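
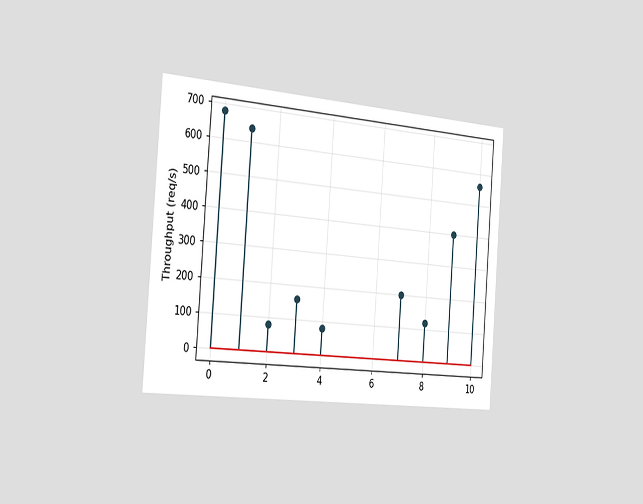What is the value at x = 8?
The chart is tilted about 4° clockwise and viewed slightly from the left. The stem at x=8 reaches 120req/s.

120req/s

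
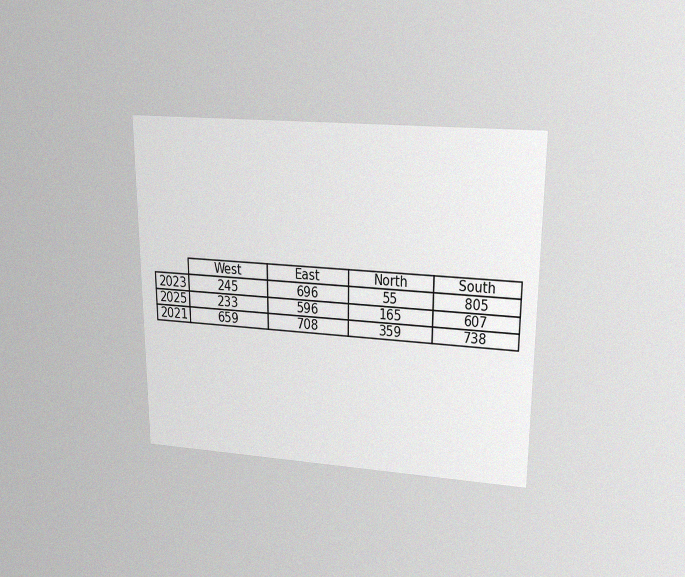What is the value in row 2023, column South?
The chart is viewed slightly from above, with some photo noise. The (2023, South) cell reads 805.

805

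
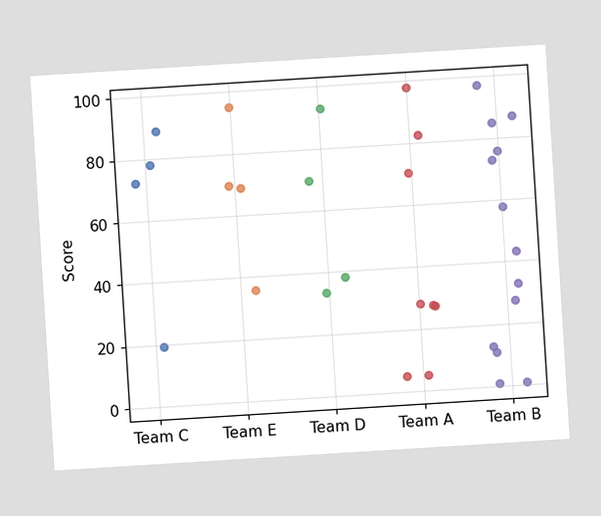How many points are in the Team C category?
4

The chart is tilted about 4° counter-clockwise. Counting the markers in the Team C column gives 4.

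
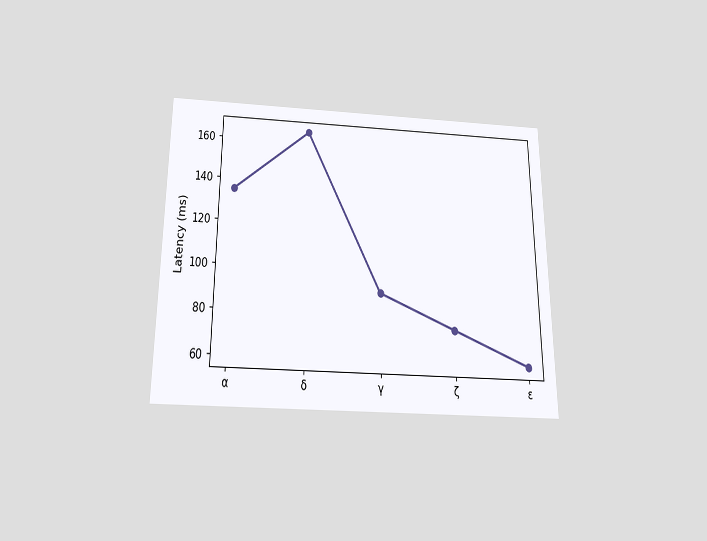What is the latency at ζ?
75ms

The chart is viewed slightly from below. At ζ, the line is at 75ms.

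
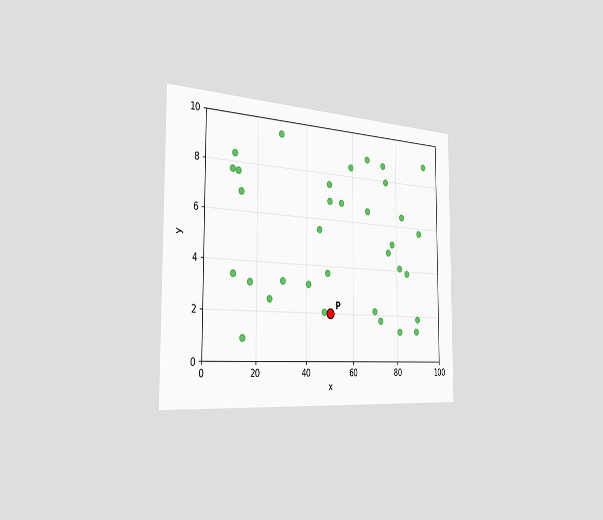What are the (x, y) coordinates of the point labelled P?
The chart is viewed slightly from the left. Following the gridlines from P to each axis, P sits at (50, 2).

(50, 2)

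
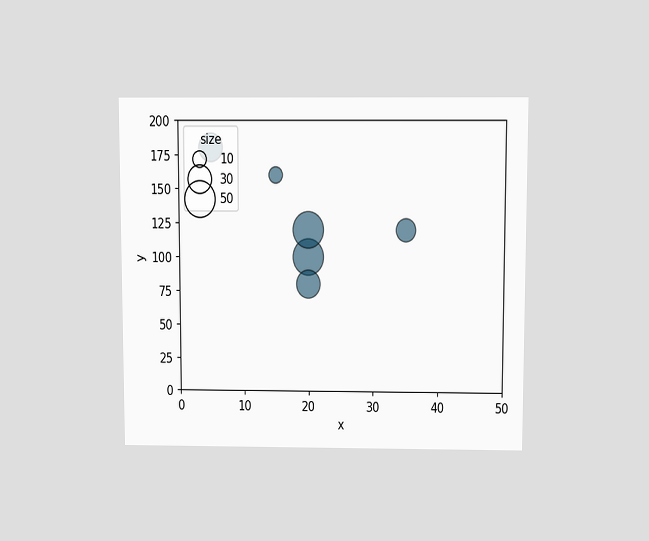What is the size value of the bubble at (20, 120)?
50

The chart is viewed slightly from above. Matching the bubble at (20, 120) against the size legend gives 50.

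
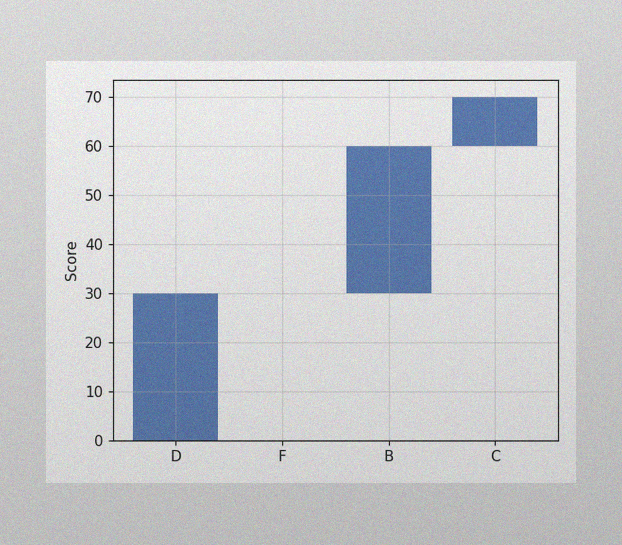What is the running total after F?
30

The image has some photo noise and uneven lighting. After F the running total reaches 30.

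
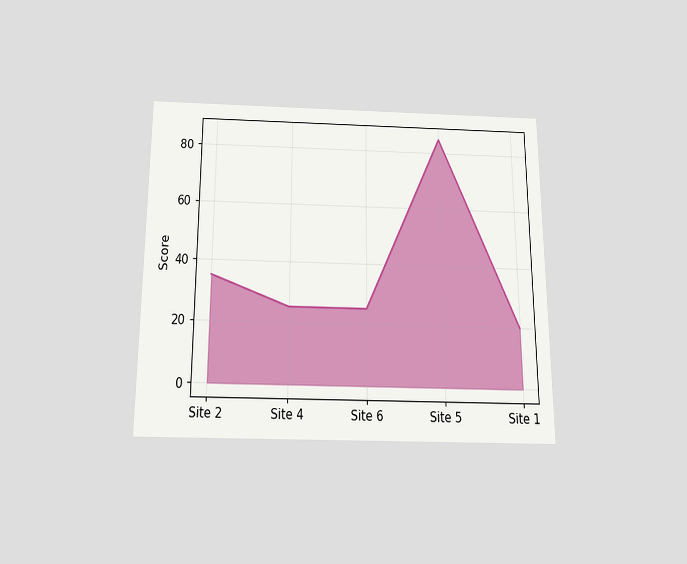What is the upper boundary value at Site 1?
20

The chart is viewed slightly from below. At Site 1 the upper boundary is at 20.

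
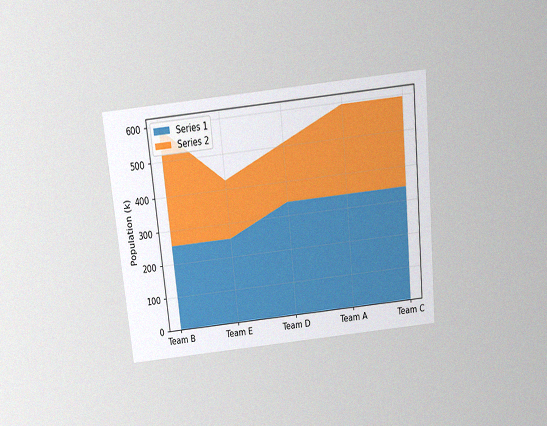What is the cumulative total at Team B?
The chart is tilted about 6° counter-clockwise and viewed slightly from above, with some photo noise. The stacked total at Team B reaches 595k.

595k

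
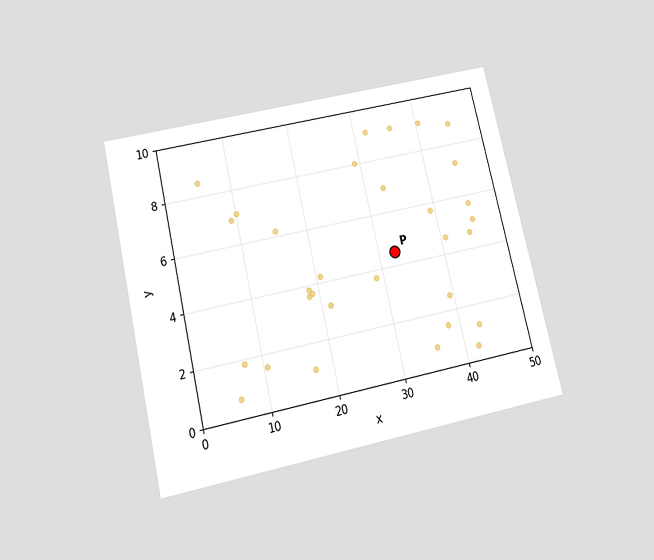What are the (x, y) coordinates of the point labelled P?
The chart is tilted about 13° counter-clockwise and viewed slightly from below. Following the gridlines from P to each axis, P sits at (32.5, 4.5).

(32.5, 4.5)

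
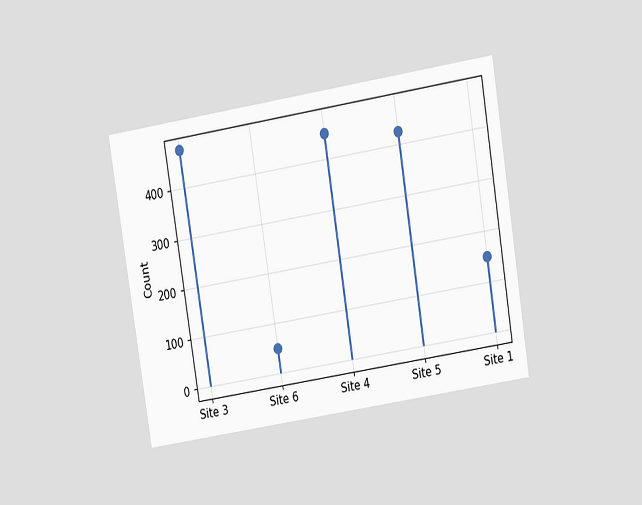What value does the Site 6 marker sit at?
50

The chart is tilted about 9° counter-clockwise and viewed at a slight angle. The Site 6 marker sits at 50.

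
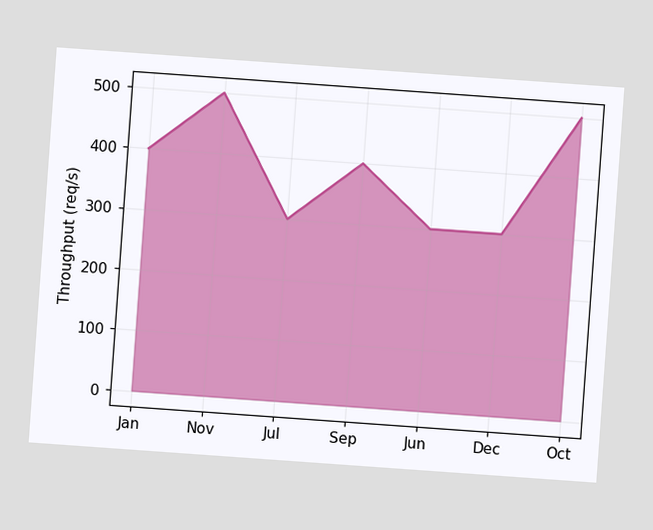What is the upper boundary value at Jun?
300req/s

The chart is tilted about 4° clockwise. At Jun the upper boundary is at 300req/s.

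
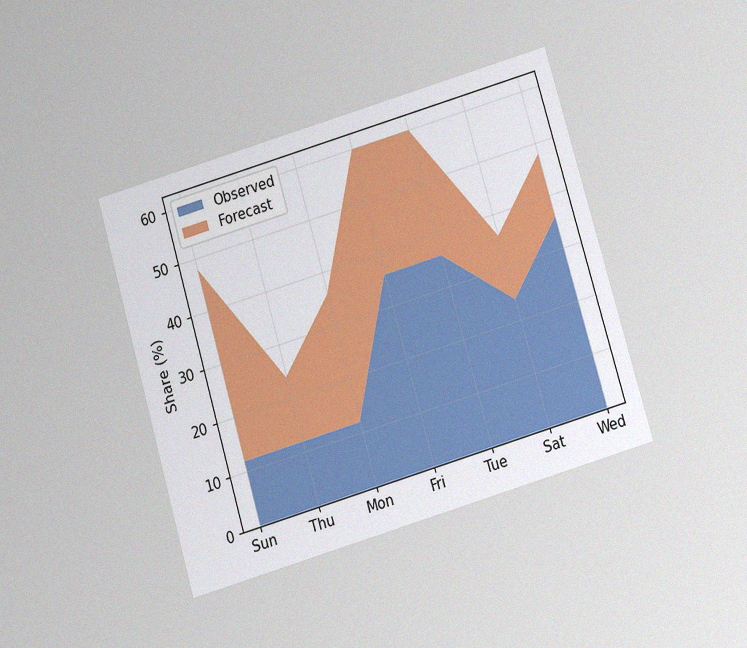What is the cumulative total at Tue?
60%

The chart is tilted about 16° counter-clockwise and viewed slightly from below, with some photo noise. The stacked total at Tue reaches 60%.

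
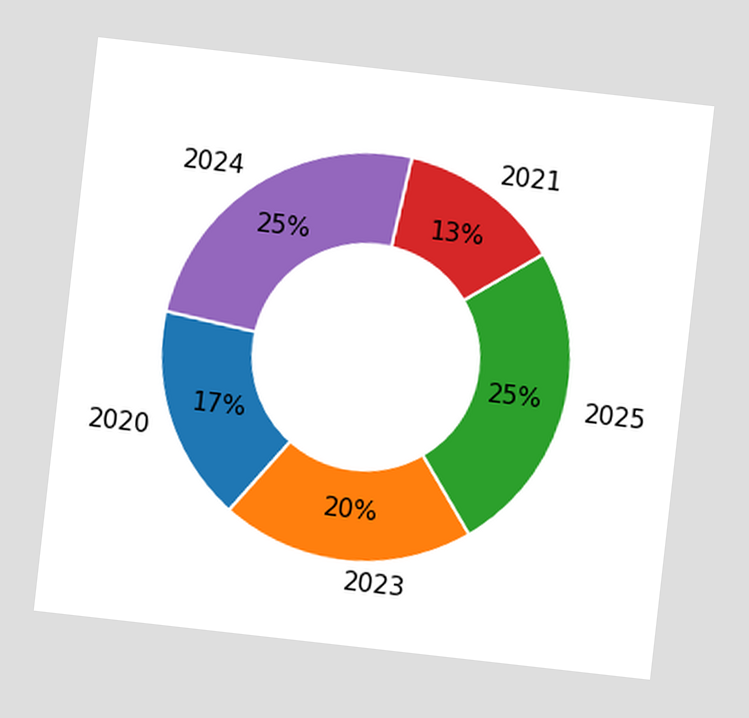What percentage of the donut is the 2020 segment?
The chart is tilted about 6° clockwise. The 2020 segment takes up 17% of the ring.

17%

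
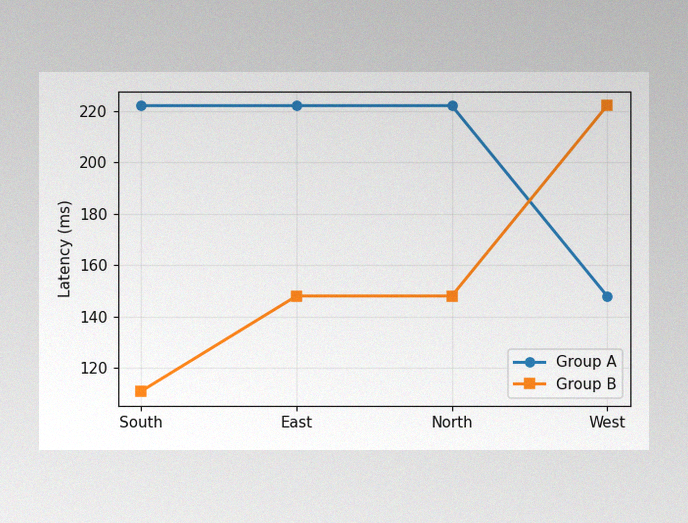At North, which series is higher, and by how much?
The image has some photo noise and uneven lighting. At North, Group A sits above the other line by 74ms.

Group A, by 74ms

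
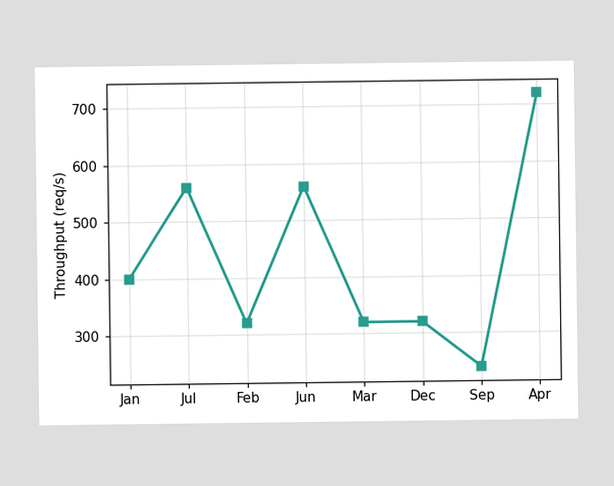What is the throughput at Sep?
240req/s

At Sep, the line is at 240req/s.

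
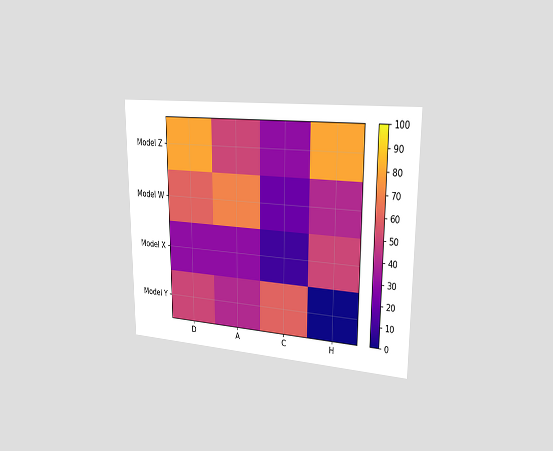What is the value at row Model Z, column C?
30

The chart is viewed slightly from the right. Matching cell (Model Z, C) against the colorbar gives 30.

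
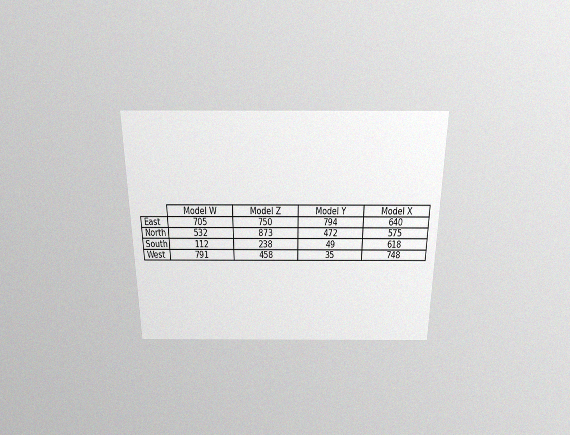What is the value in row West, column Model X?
748

The chart is viewed slightly from above, with some photo noise. The (West, Model X) cell reads 748.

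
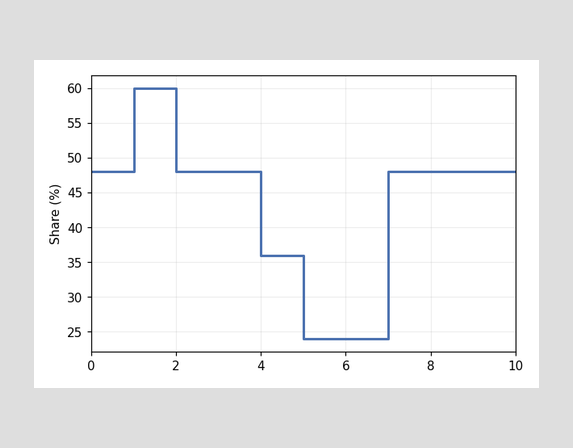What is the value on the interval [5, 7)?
On [5, 7) the step sits at 24%.

24%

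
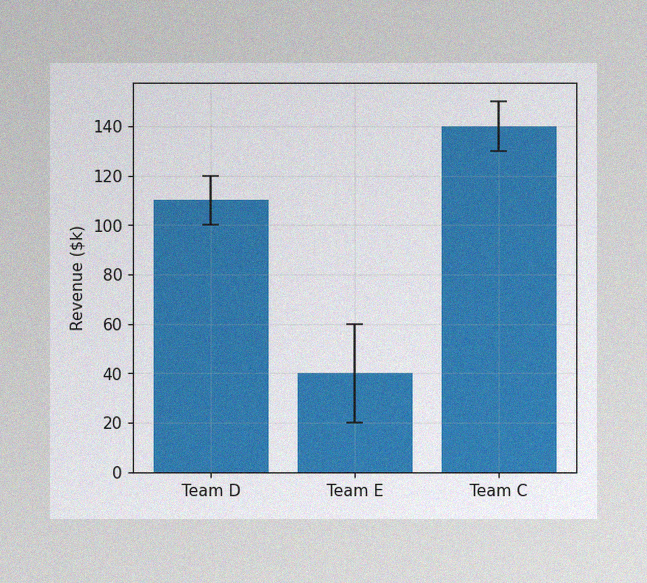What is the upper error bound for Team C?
The image has some photo noise and uneven lighting. The Team C bar's upper whisker reaches $150k.

$150k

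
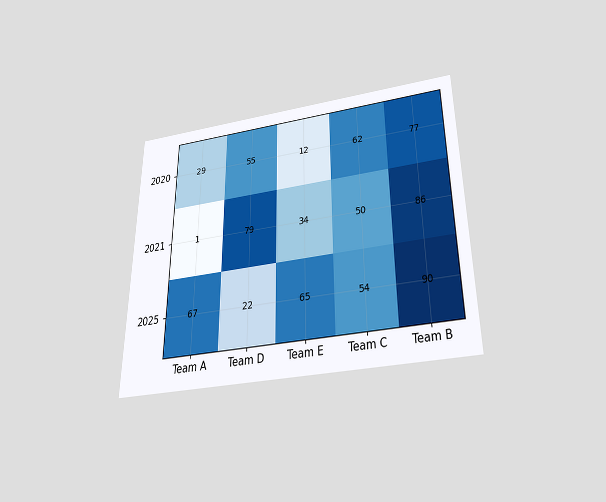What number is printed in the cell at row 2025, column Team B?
90

The chart is viewed slightly from below. The (2025, Team B) cell reads 90.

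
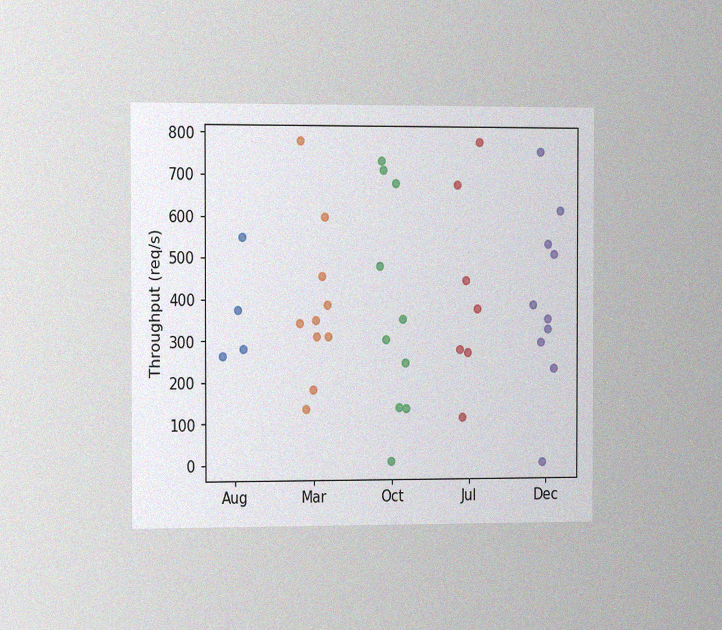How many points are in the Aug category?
The chart is viewed slightly from the left, with some photo noise. Counting the markers in the Aug column gives 4.

4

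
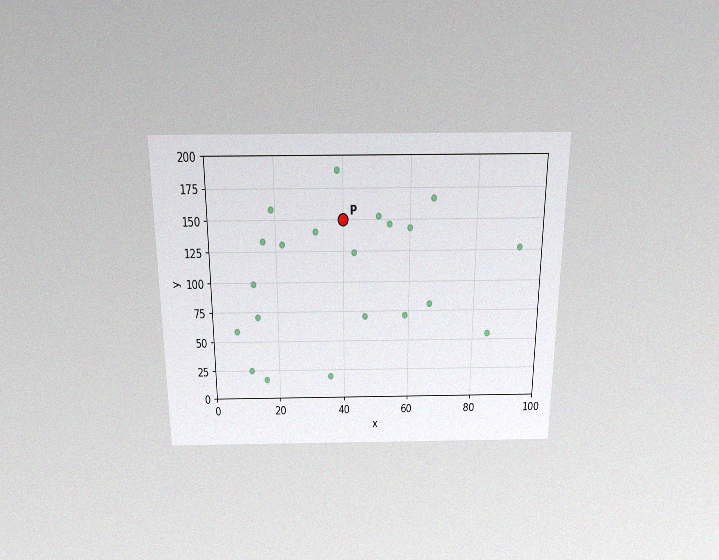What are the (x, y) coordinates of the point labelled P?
(40, 150)

The chart is viewed slightly from above, with some photo noise. Following the gridlines from P to each axis, P sits at (40, 150).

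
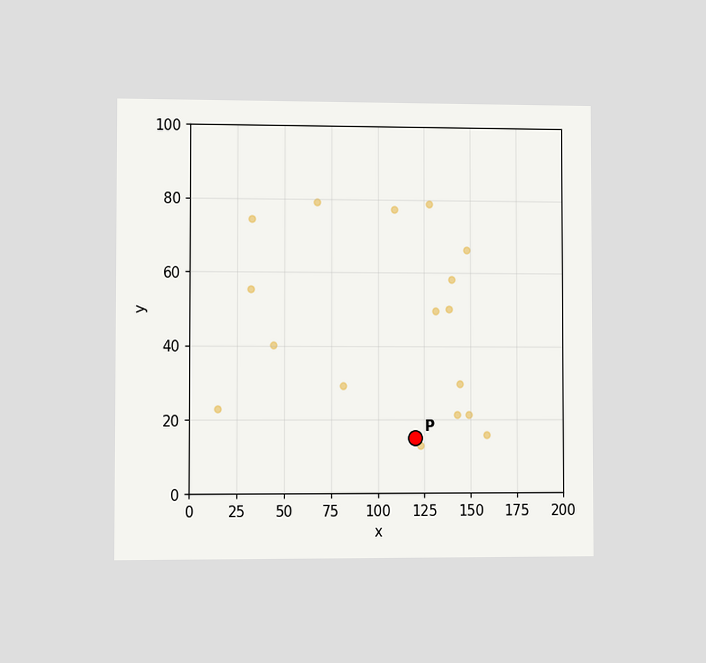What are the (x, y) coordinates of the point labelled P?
The chart is viewed slightly from the left. Following the gridlines from P to each axis, P sits at (120, 15).

(120, 15)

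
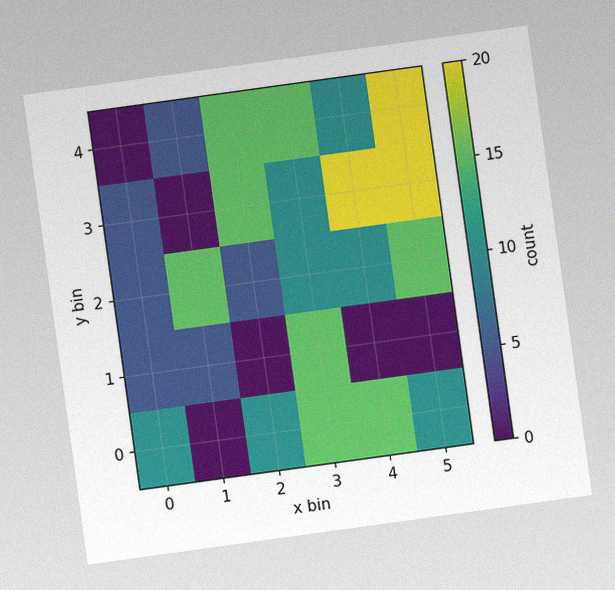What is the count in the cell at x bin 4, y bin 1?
0

The chart is tilted about 8° counter-clockwise, with some photo noise. Matching the cell (4, 1) against the colorbar gives 0.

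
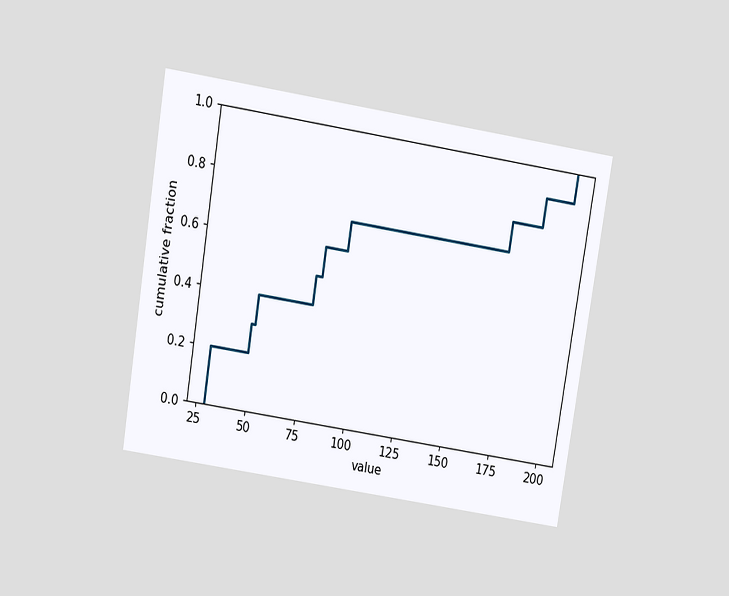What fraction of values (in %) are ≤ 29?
20%

The chart is tilted about 9° clockwise and viewed slightly from above. At x=29 the ECDF step is at 20%.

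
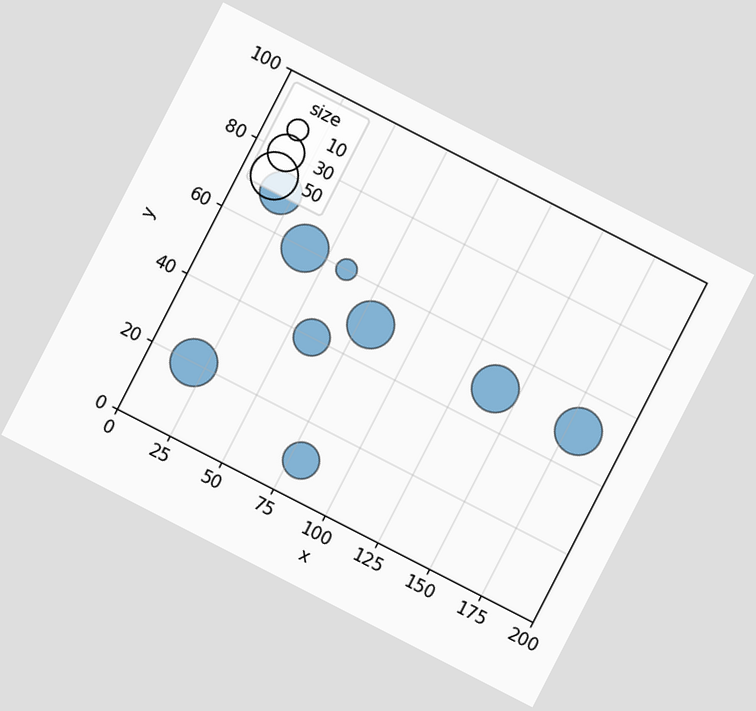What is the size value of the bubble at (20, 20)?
The chart is tilted about 27° clockwise. Matching the bubble at (20, 20) against the size legend gives 50.

50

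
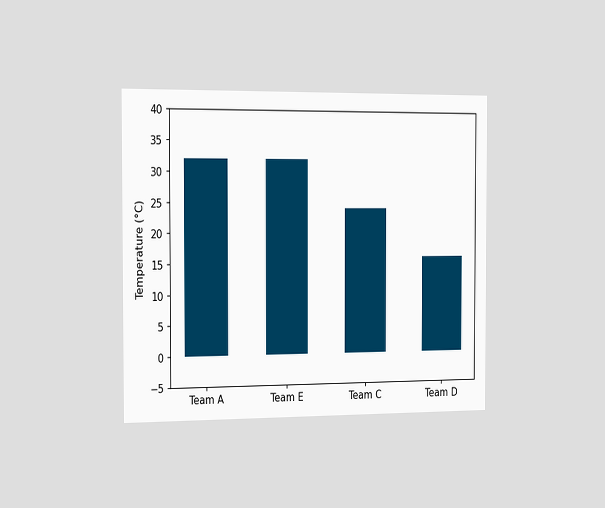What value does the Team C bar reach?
The chart is viewed slightly from the left. Reading along the chart's y-axis, the Team C bar reaches 24°C.

24°C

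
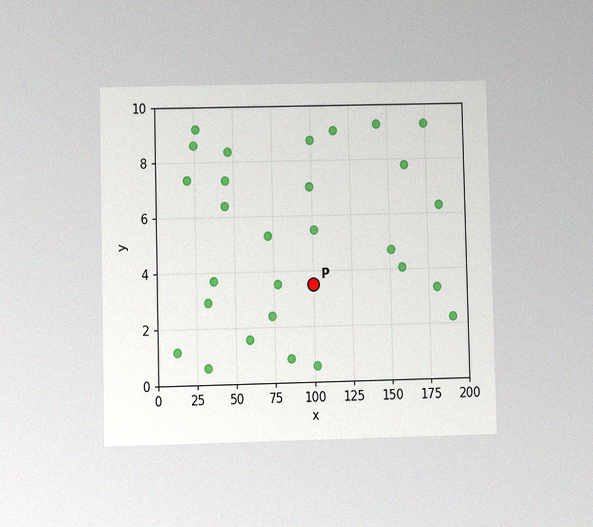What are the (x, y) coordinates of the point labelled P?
(100, 3.5)

The chart is viewed at a slight angle, with some photo noise. Following the gridlines from P to each axis, P sits at (100, 3.5).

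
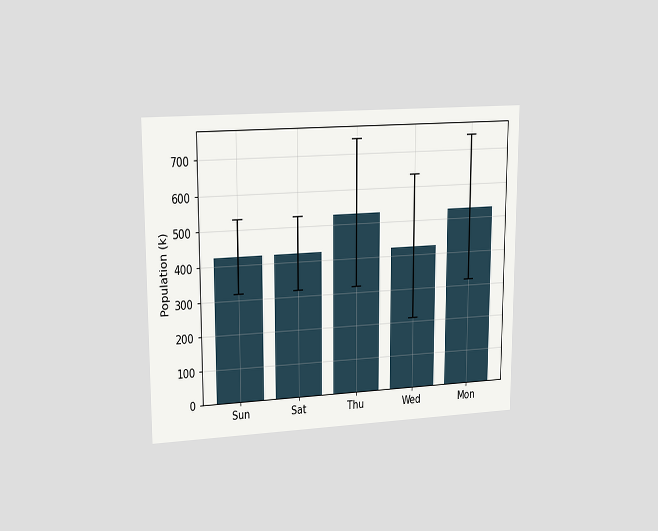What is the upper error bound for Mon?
742k

The chart is viewed at a slight angle. The Mon bar's upper whisker reaches 742k.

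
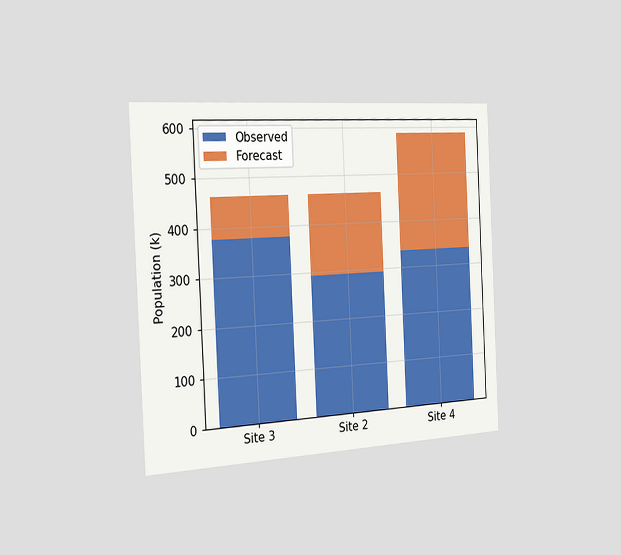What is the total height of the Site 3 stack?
The chart is tilted about 3° counter-clockwise and viewed slightly from the left. The Site 3 stack's top reaches 462k on the y-axis.

462k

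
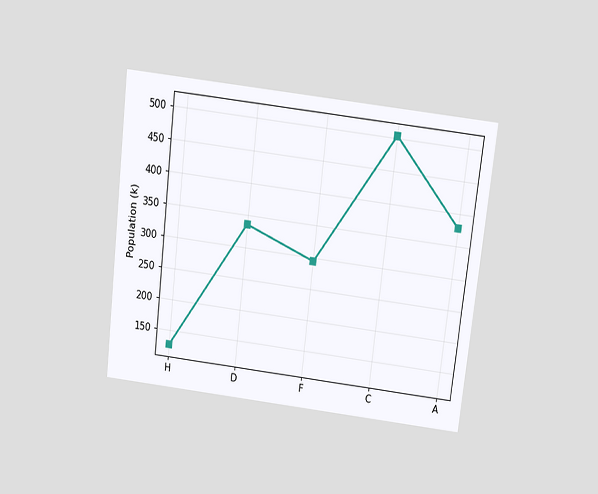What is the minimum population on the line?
126k

The chart is tilted about 7° clockwise and viewed slightly from above. The lowest point is at H, and reading across to the y-axis gives 126k.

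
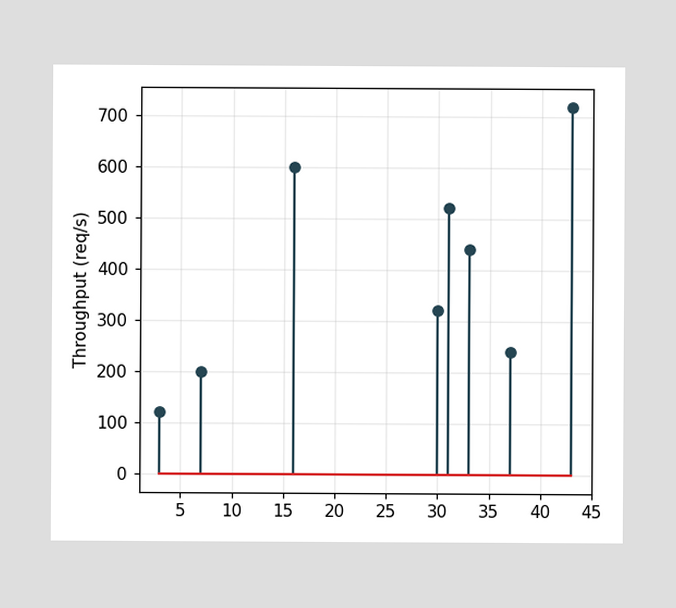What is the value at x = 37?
The stem at x=37 reaches 240req/s.

240req/s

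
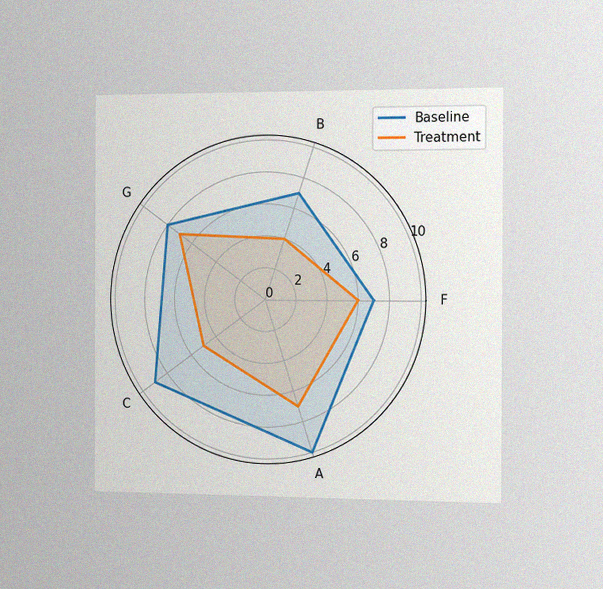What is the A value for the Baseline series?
The chart is viewed slightly from the right, with some photo noise. On the A axis, Baseline reaches 10.

10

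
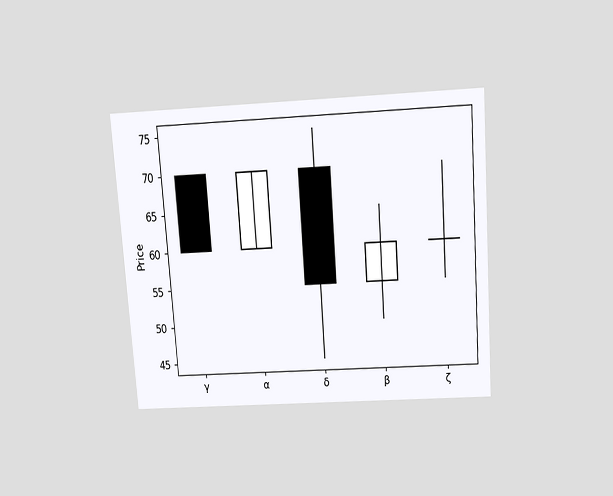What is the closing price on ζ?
60

The chart is tilted about 4° counter-clockwise and viewed slightly from above. The ζ candle closes at 60.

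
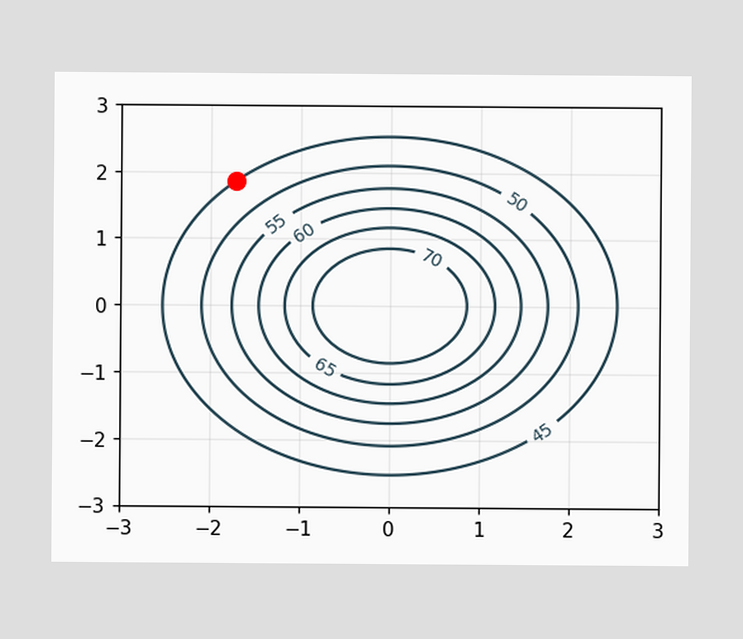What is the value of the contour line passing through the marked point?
45

The marked point sits on the contour labelled 45.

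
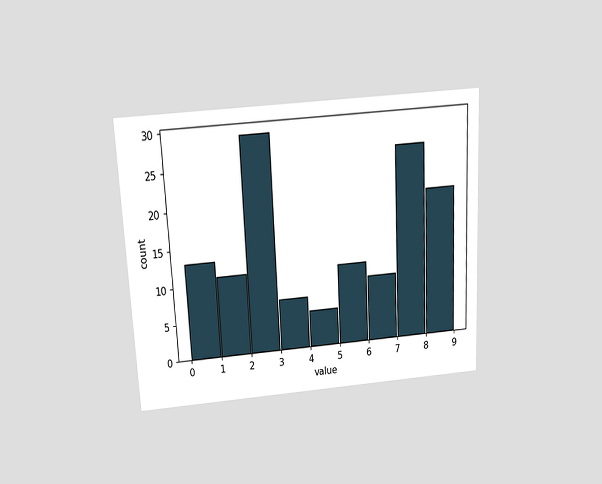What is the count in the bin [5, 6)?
The chart is tilted about 3° counter-clockwise and viewed slightly from above. The [5, 6) bin has height 11.

11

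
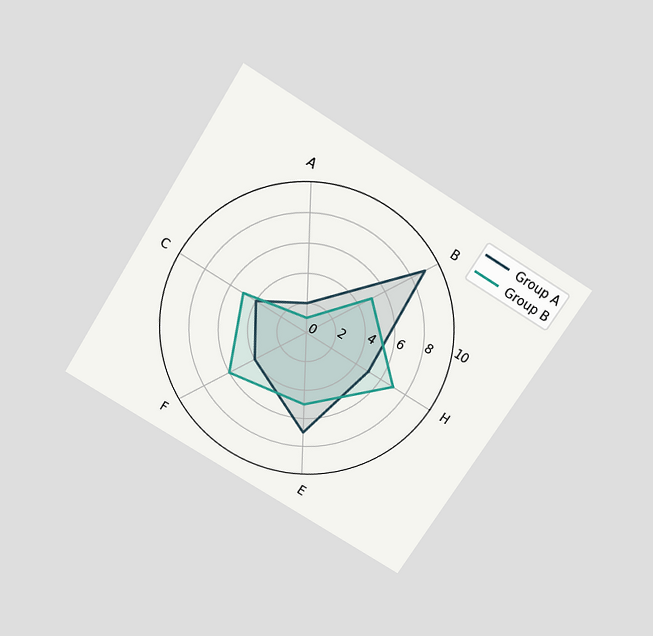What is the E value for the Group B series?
The chart is tilted about 32° clockwise and viewed slightly from above. On the E axis, Group B reaches 5.

5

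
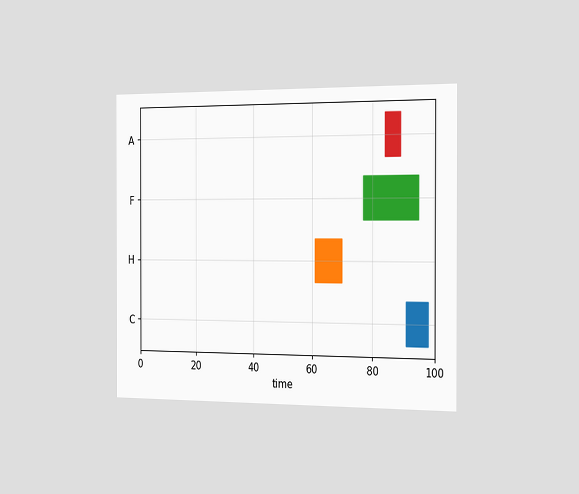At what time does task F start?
The chart is viewed slightly from the right. The F bar begins at t=77.

77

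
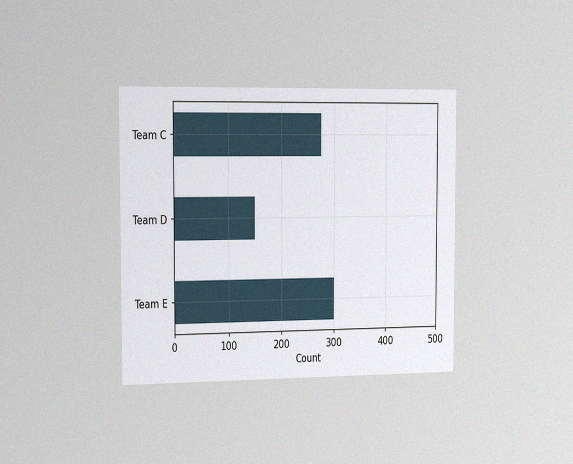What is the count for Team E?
The chart is viewed slightly from the left, with some photo noise. Reading along the chart's x-axis, the Team E bar reaches 300.

300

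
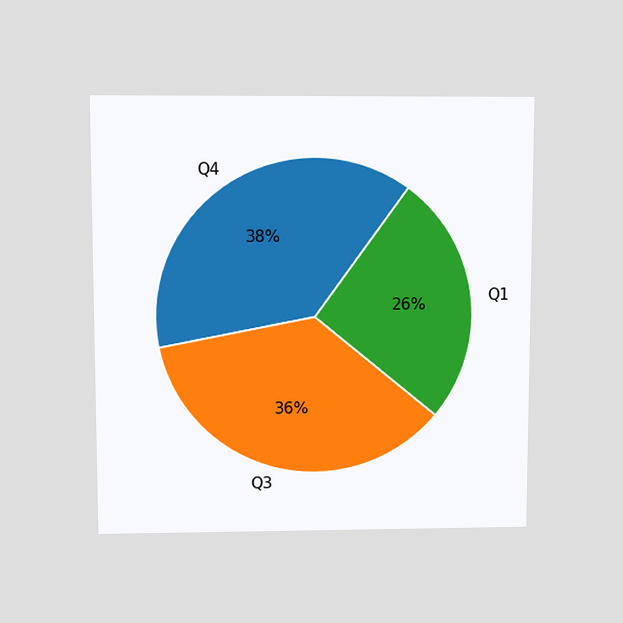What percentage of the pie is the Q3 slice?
36%

The chart is viewed slightly from above. The Q3 slice takes up 36% of the pie.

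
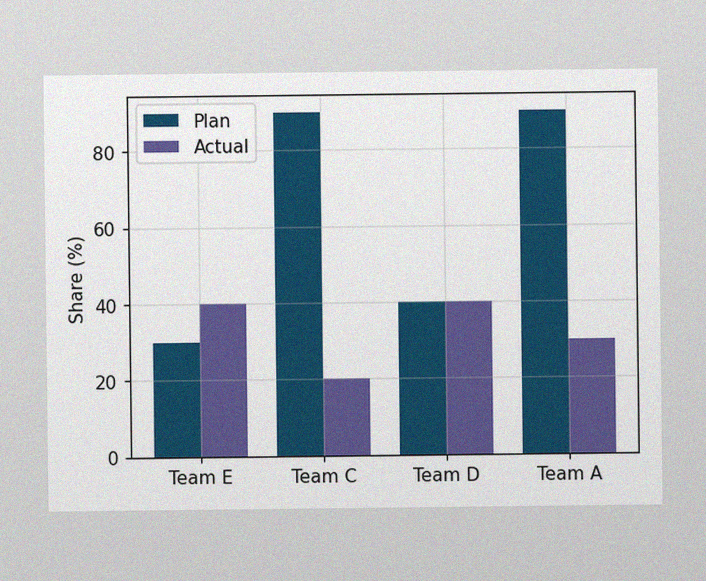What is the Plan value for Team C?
90%

The image has some photo noise and uneven lighting. The Plan bar at Team C reaches 90% on the y-axis.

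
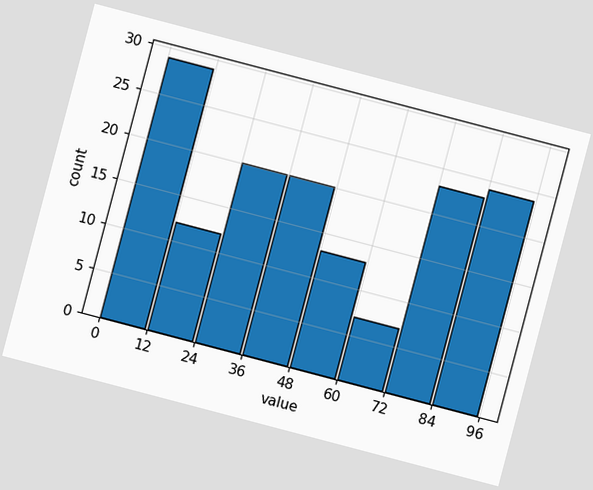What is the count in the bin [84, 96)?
The chart is tilted about 15° clockwise. The [84, 96) bin has height 24.

24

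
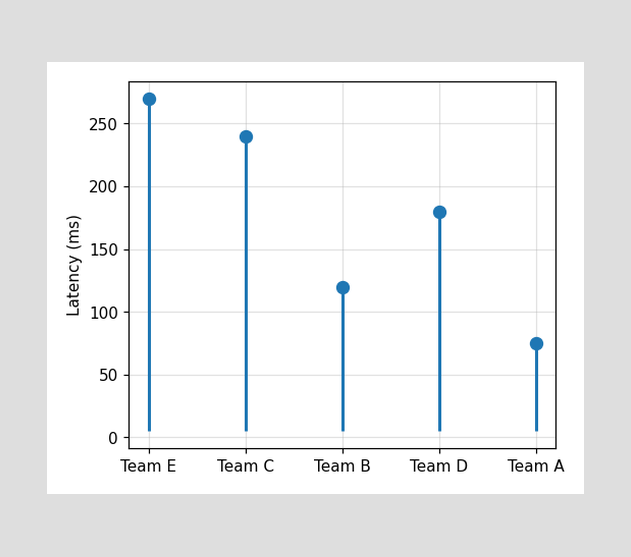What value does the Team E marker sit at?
The Team E marker sits at 270ms.

270ms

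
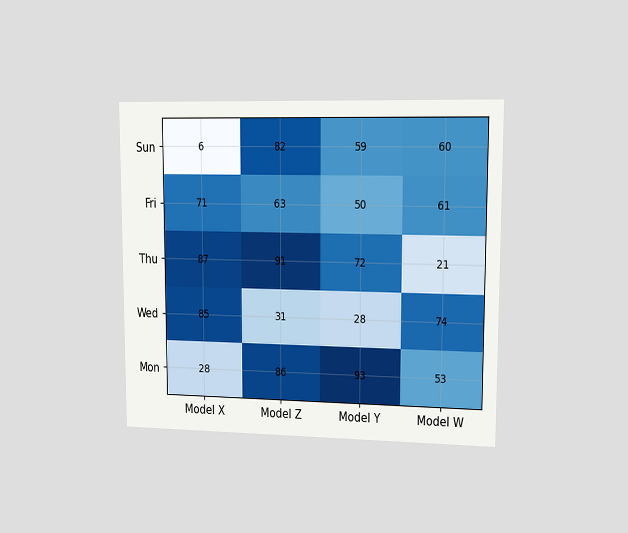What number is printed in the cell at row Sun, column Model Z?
82

The chart is viewed slightly from the right. The (Sun, Model Z) cell reads 82.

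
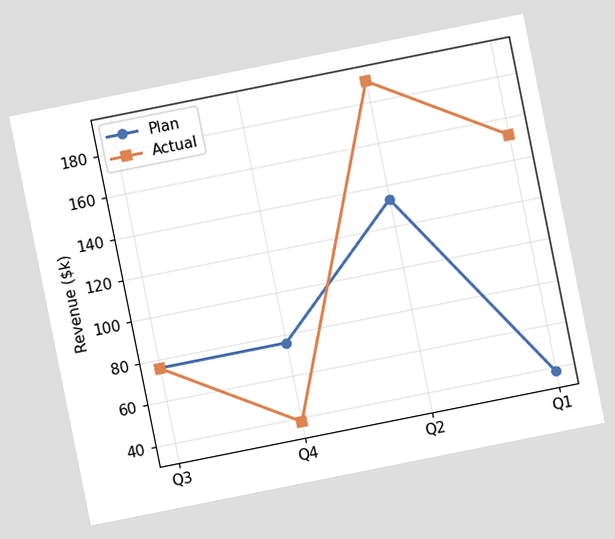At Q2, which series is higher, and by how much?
Actual, by $57k

The chart is tilted about 11° counter-clockwise. At Q2, Actual sits above the other line by $57k.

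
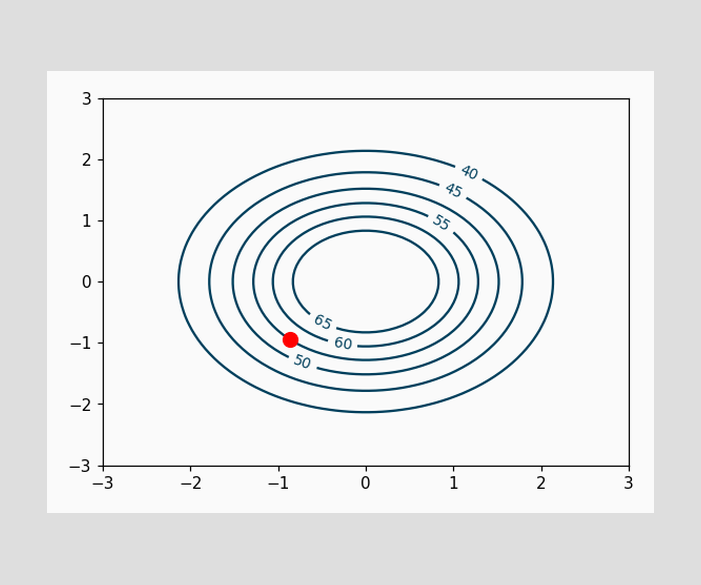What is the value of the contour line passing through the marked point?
The marked point sits on the contour labelled 55.

55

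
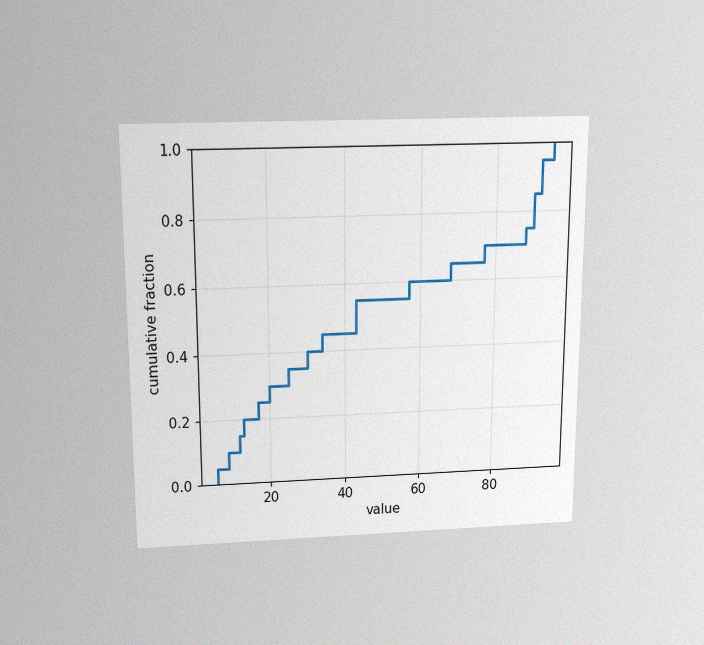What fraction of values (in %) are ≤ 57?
The chart is viewed slightly from above, with some photo noise. At x=57 the ECDF step is at 60%.

60%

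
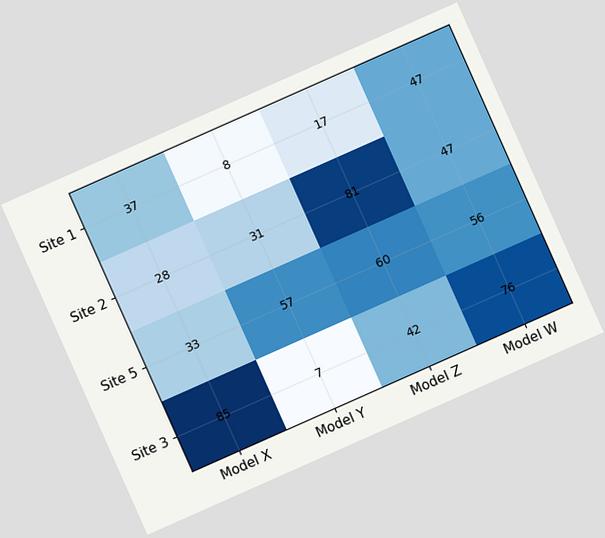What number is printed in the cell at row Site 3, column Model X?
The chart is tilted about 24° counter-clockwise. The (Site 3, Model X) cell reads 85.

85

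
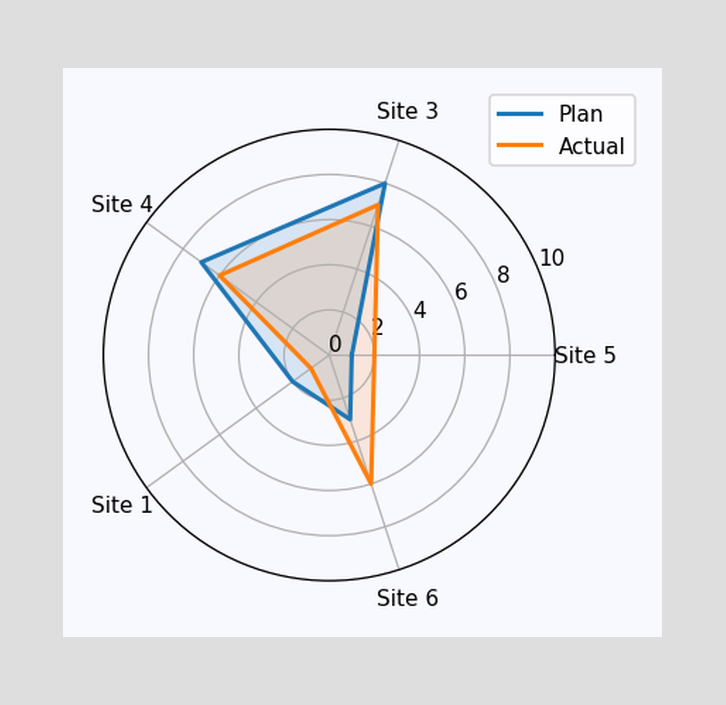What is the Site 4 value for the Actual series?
6

On the Site 4 axis, Actual reaches 6.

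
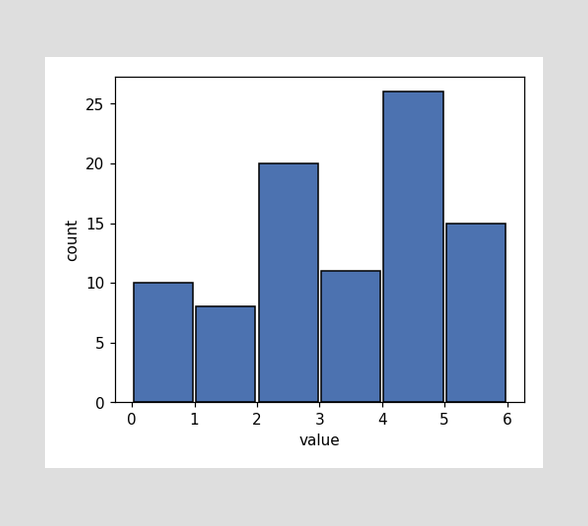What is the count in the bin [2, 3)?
20

The [2, 3) bin has height 20.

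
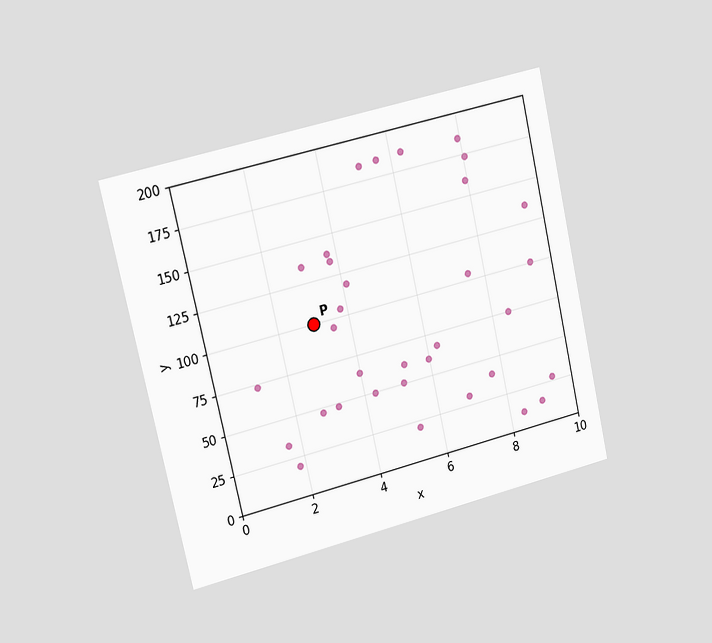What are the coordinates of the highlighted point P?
The chart is tilted about 13° counter-clockwise and viewed slightly from the left. Following the gridlines from P to each axis, P sits at (3, 100).

(3, 100)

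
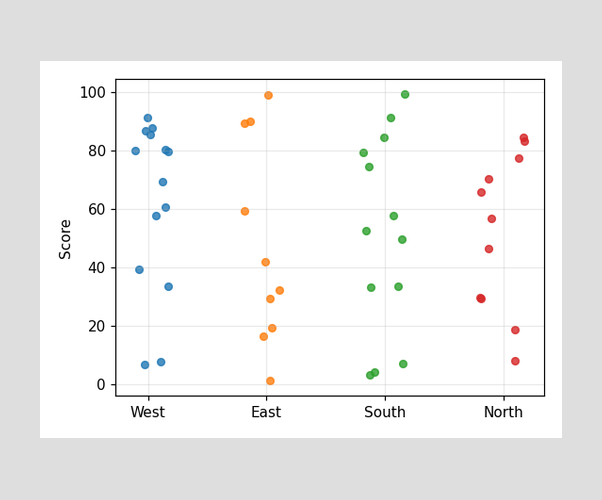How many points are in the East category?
10

Counting the markers in the East column gives 10.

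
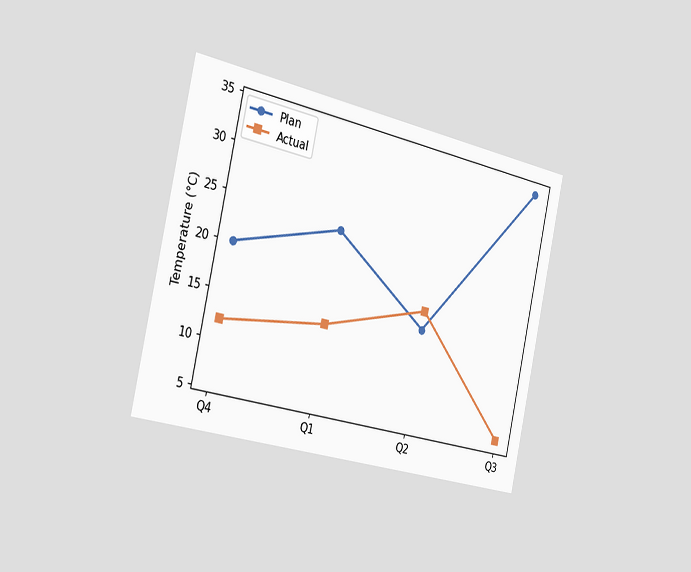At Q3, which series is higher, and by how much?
Plan, by 28°C

The chart is tilted about 12° clockwise and viewed slightly from the left. At Q3, Plan sits above the other line by 28°C.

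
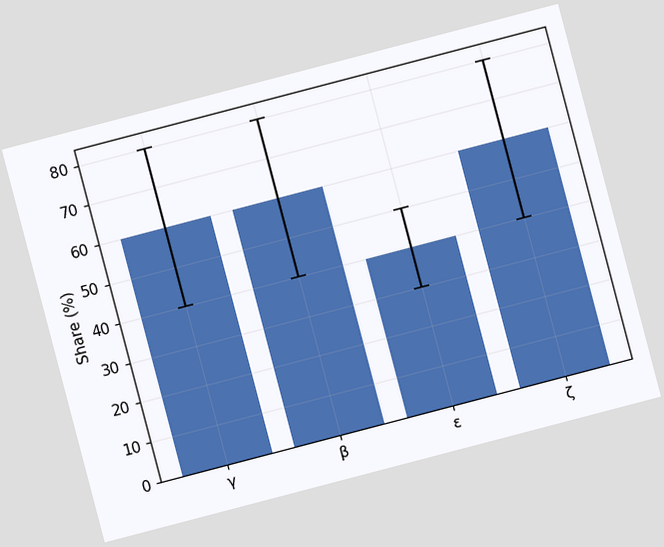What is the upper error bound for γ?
The chart is tilted about 15° counter-clockwise. The γ bar's upper whisker reaches 80%.

80%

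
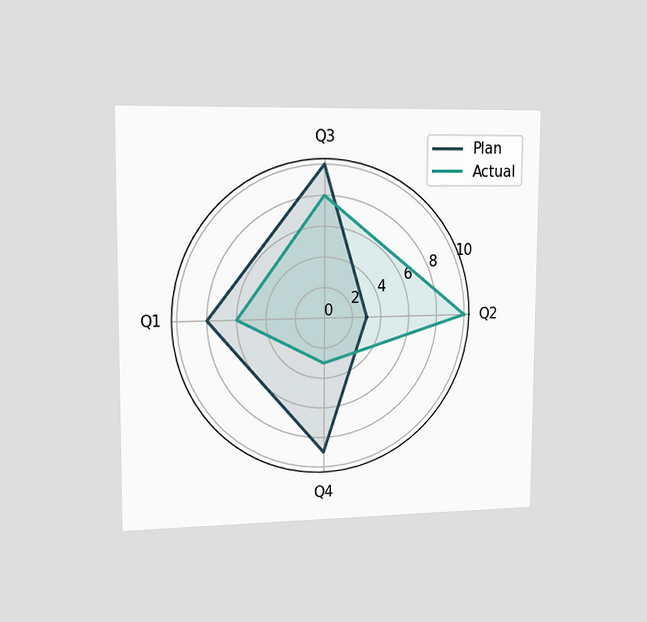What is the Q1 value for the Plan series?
8

The chart is viewed slightly from the left. On the Q1 axis, Plan reaches 8.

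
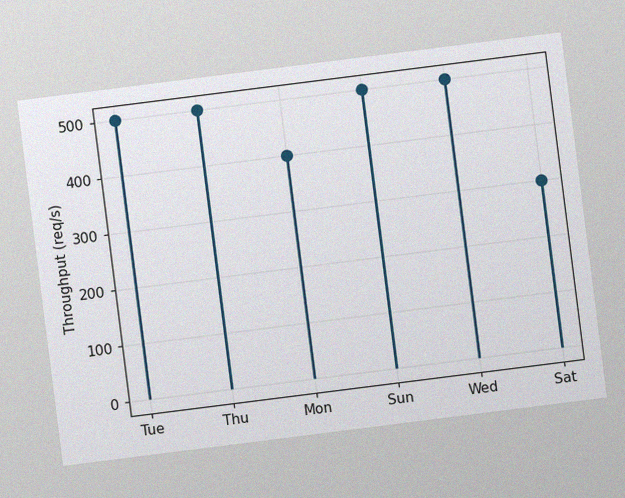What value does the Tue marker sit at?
The chart is tilted about 7° counter-clockwise, with some photo noise. The Tue marker sits at 500req/s.

500req/s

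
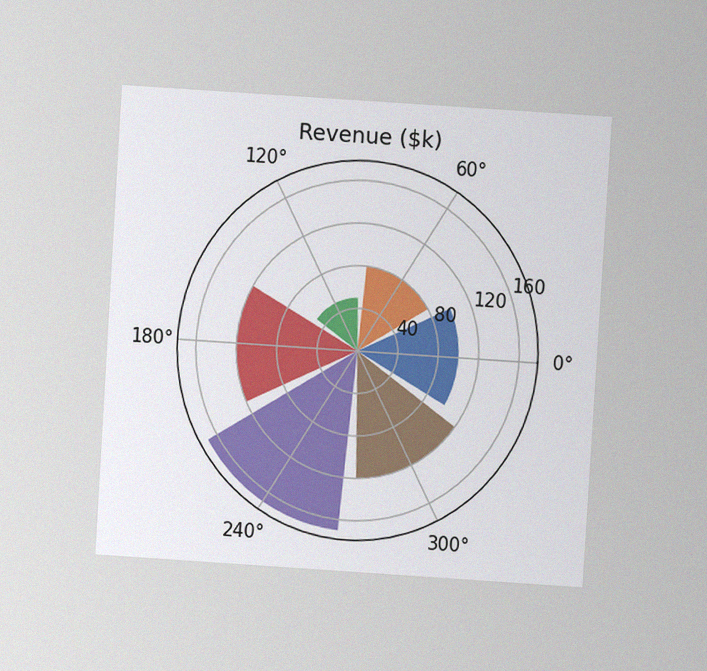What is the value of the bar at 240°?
$170k

The chart is tilted about 4° clockwise and viewed at a slight angle, with some photo noise. The bar at 240° reaches $170k on the radial axis.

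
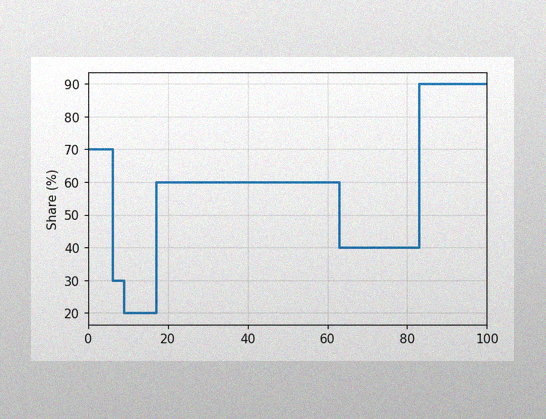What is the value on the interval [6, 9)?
The image has some photo noise and uneven lighting. On [6, 9) the step sits at 30%.

30%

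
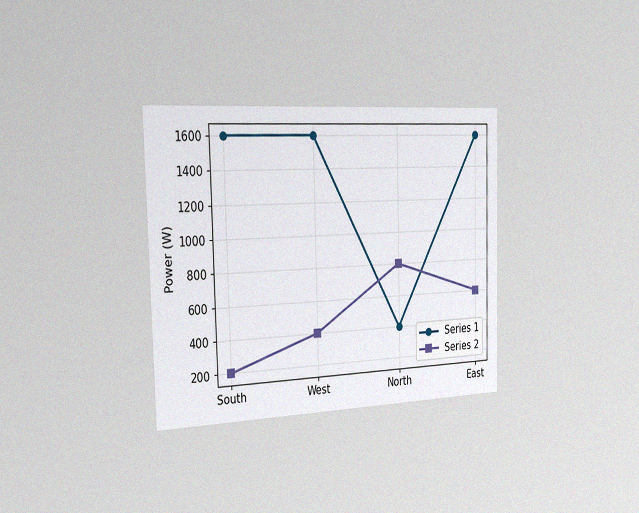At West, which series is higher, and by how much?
Series 1, by 1200W

The chart is viewed slightly from the left, with some photo noise. At West, Series 1 sits above the other line by 1200W.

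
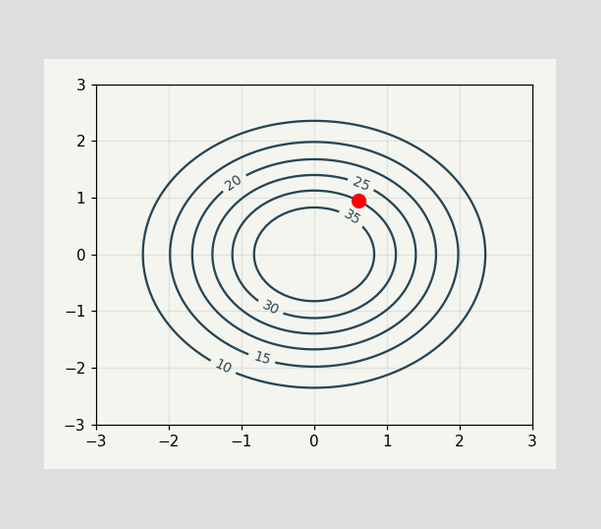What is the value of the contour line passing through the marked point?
The marked point sits on the contour labelled 30.

30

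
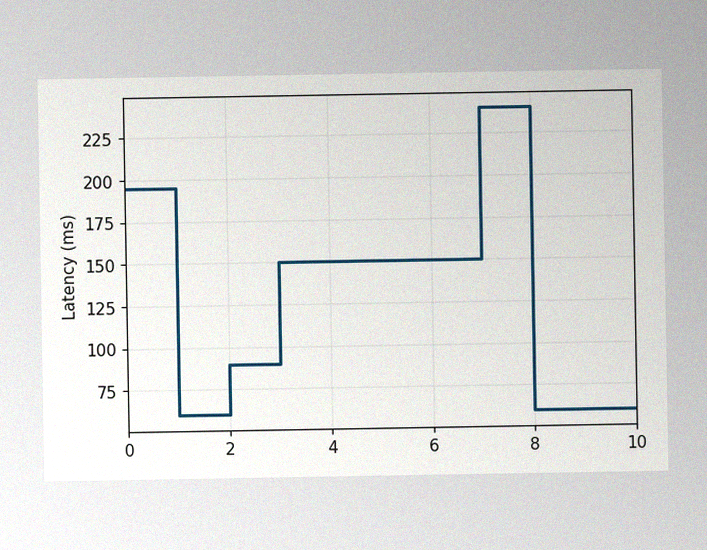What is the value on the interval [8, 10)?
60ms

The image has some photo noise and uneven lighting. On [8, 10) the step sits at 60ms.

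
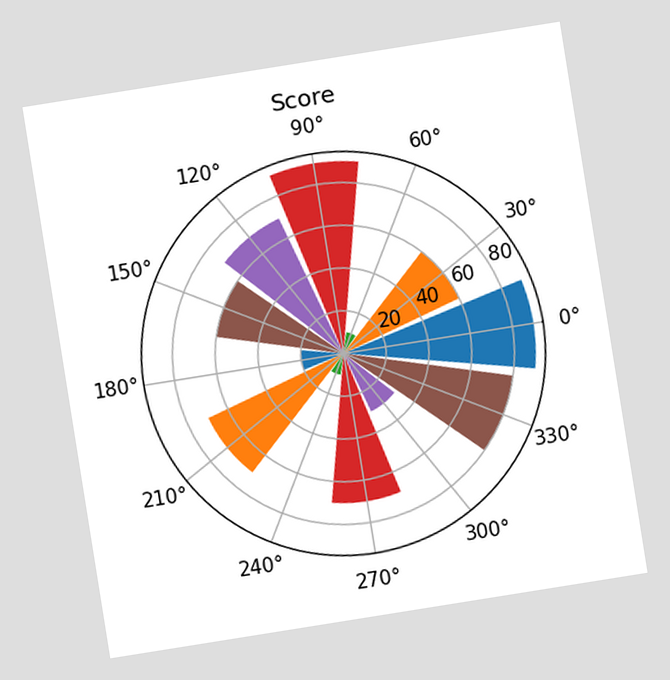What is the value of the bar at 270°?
The chart is tilted about 9° counter-clockwise. The bar at 270° reaches 70 on the radial axis.

70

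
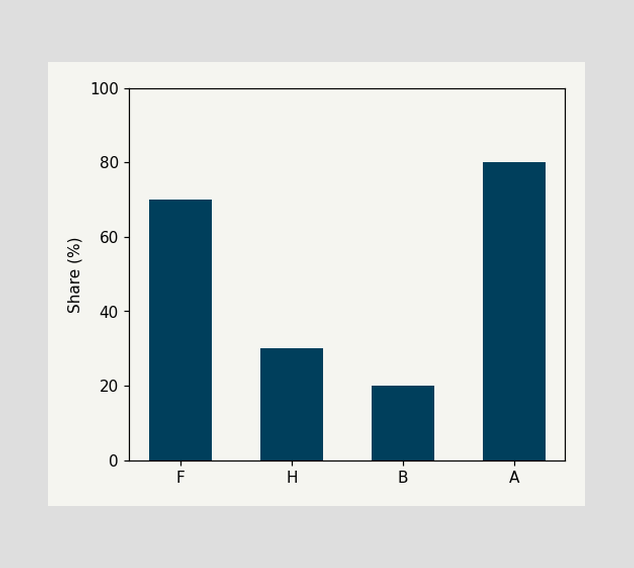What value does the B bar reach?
20%

Reading along the chart's y-axis, the B bar reaches 20%.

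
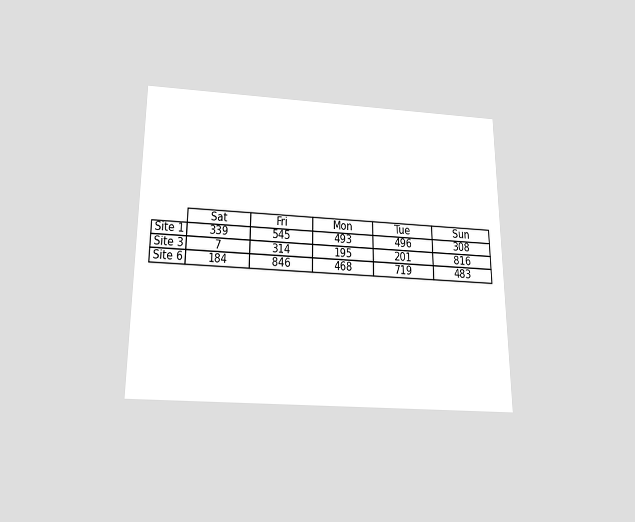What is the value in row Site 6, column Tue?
719

The chart is viewed slightly from below. The (Site 6, Tue) cell reads 719.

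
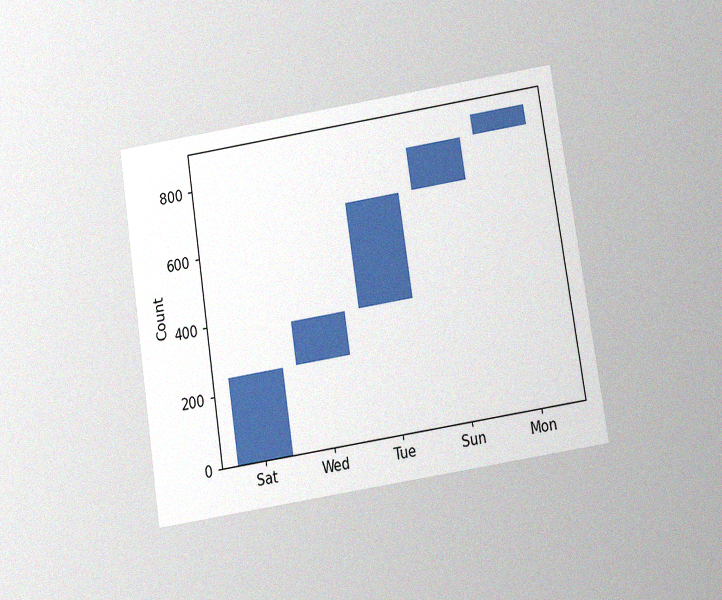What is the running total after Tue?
The chart is tilted about 9° counter-clockwise and viewed slightly from below, with some photo noise. After Tue the running total reaches 682.

682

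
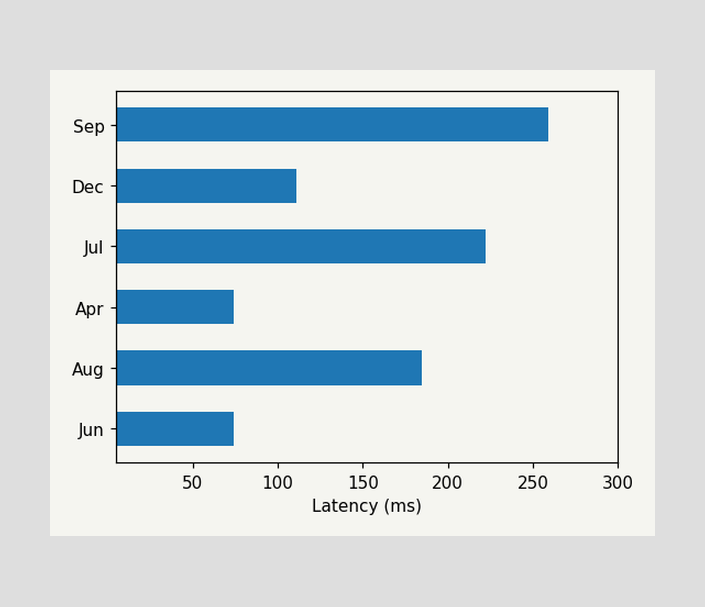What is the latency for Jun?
Reading along the chart's x-axis, the Jun bar reaches 74ms.

74ms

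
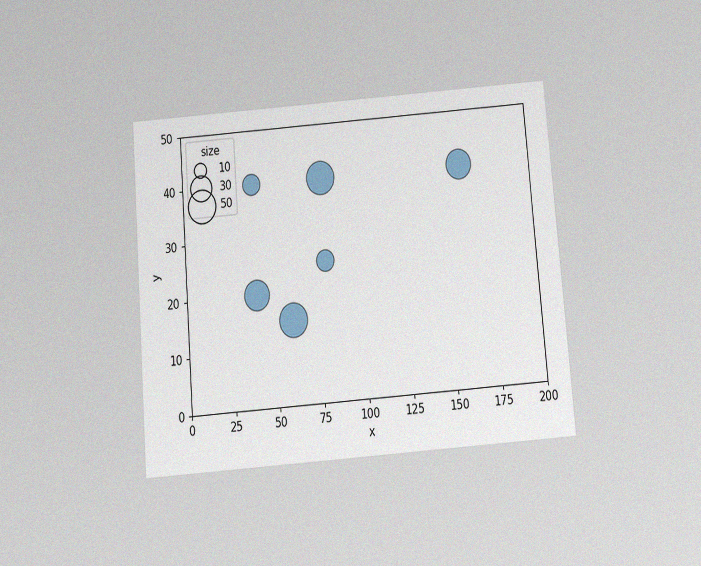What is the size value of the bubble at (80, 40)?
The chart is tilted about 5° counter-clockwise and viewed slightly from below, with some photo noise. Matching the bubble at (80, 40) against the size legend gives 50.

50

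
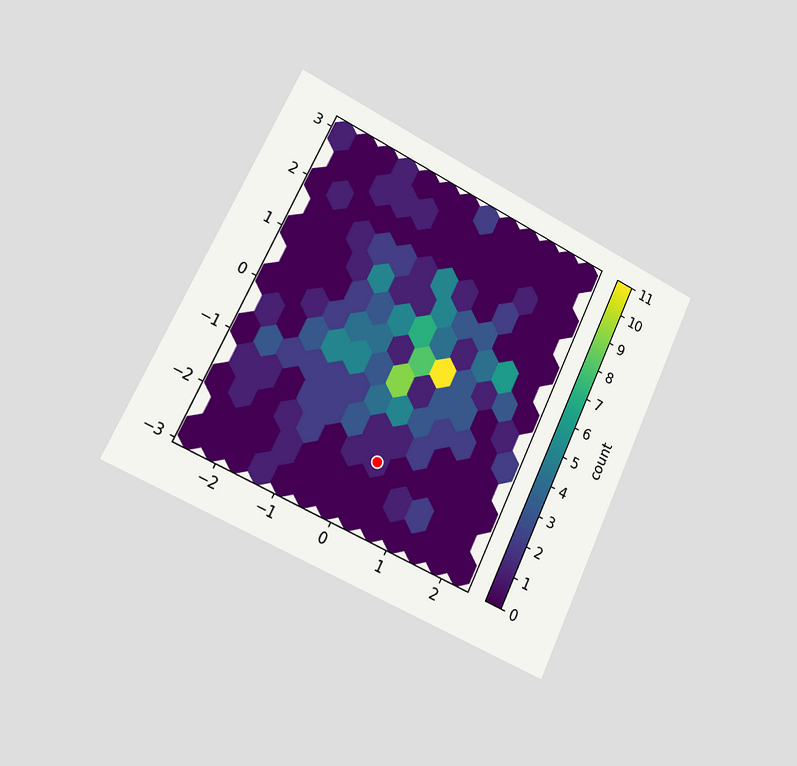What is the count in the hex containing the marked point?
1

The chart is tilted about 25° clockwise and viewed slightly from the left. The marked hex reads 1 on the colorbar.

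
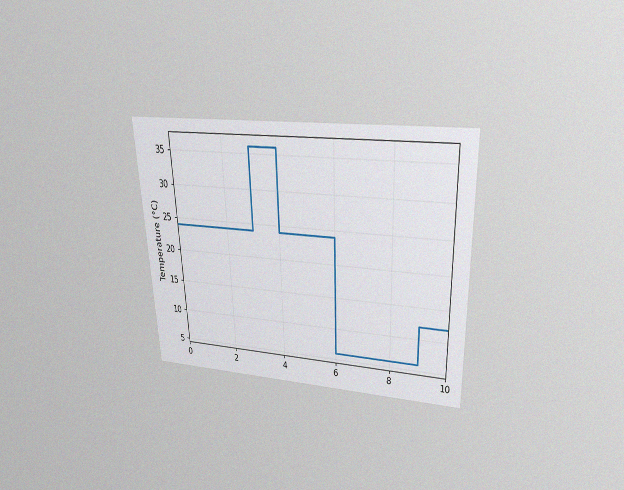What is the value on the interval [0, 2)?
The chart is tilted about 2° counter-clockwise and viewed slightly from above, with some photo noise. On [0, 2) the step sits at 24°C.

24°C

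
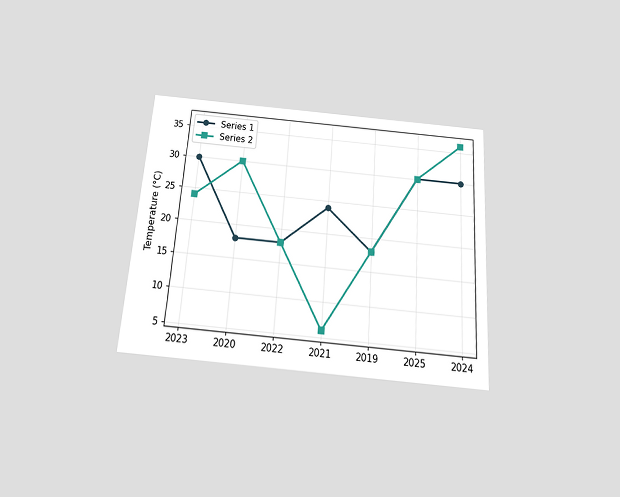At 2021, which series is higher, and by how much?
The chart is tilted about 4° clockwise and viewed slightly from below. At 2021, Series 1 sits above the other line by 18°C.

Series 1, by 18°C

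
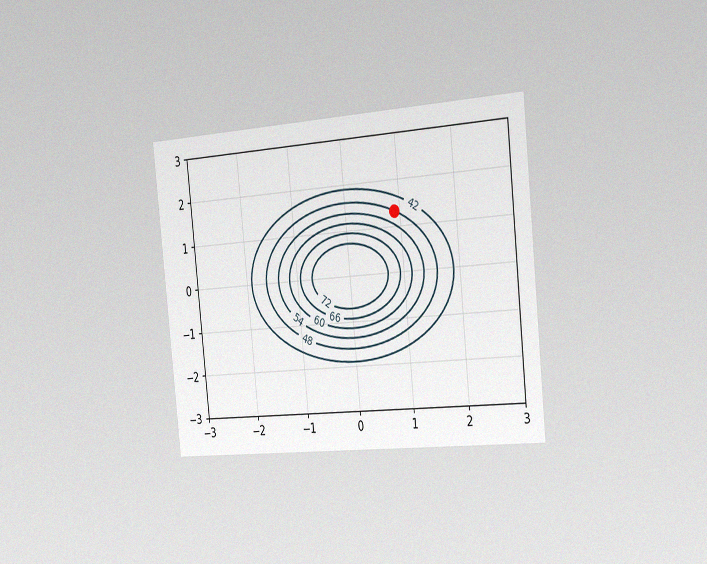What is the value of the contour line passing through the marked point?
The chart is tilted about 6° counter-clockwise and viewed slightly from the right, with some photo noise. The marked point sits on the contour labelled 48.

48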